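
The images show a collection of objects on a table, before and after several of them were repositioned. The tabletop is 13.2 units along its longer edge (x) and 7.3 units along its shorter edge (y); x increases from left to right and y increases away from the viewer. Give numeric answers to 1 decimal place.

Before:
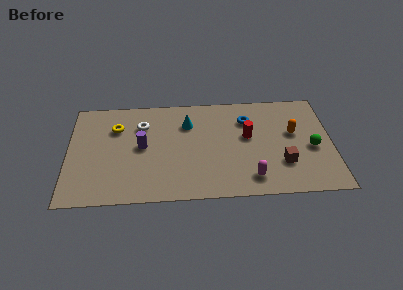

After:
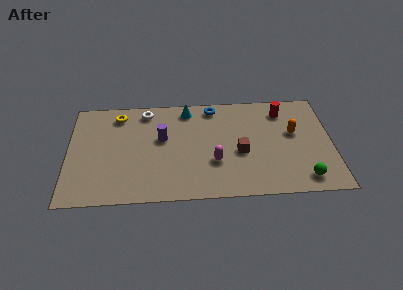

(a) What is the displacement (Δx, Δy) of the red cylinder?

(1.8, 1.7)

The red cylinder was at about (9.0, 4.2) and moved to about (10.8, 5.9).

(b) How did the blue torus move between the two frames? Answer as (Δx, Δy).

(-1.7, 1.0)

From the two frames, the blue torus sits at roughly (9.0, 5.4) before and (7.3, 6.4) after.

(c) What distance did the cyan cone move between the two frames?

1.0

The cyan cone was near (6.0, 5.3) before and (6.0, 6.3) after, so it travelled √(0.0² + 1.0²) ≈ 1.0 units.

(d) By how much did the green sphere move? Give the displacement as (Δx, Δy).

(-0.5, -2.1)

From the two frames, the green sphere sits at roughly (12.2, 3.2) before and (11.7, 1.1) after.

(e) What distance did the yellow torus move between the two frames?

0.9

From (2.4, 5.2) to (2.5, 6.1), the yellow torus covered √(0.1² + 0.9²) ≈ 0.9 units.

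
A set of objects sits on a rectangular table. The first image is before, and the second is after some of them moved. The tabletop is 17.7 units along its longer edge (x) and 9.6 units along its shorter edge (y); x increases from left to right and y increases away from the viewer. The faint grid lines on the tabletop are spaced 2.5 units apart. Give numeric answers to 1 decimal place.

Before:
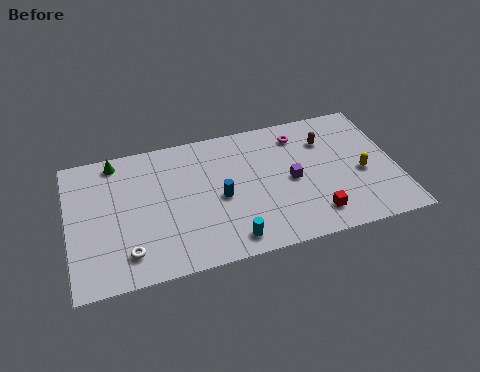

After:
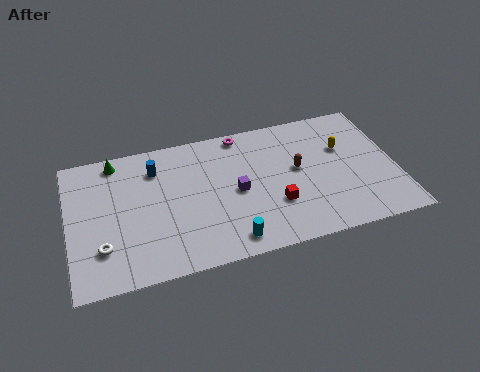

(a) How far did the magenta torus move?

3.2

The magenta torus was near (12.7, 7.8) before and (9.6, 8.7) after, so it travelled √(3.1² + 0.9²) ≈ 3.2 units.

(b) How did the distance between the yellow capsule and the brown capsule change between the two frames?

-0.6

The distance was about 3.4 in the first image and 2.8 in the second, so they moved 0.6 units closer together.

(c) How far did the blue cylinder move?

4.5

From (8.1, 4.4) to (4.8, 7.4), the blue cylinder covered √(3.3² + 3.0²) ≈ 4.5 units.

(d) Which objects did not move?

the green cone and the cyan cylinder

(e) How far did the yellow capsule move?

2.2

The yellow capsule was near (15.8, 4.1) before and (15.0, 6.2) after, so it travelled √(0.8² + 2.1²) ≈ 2.2 units.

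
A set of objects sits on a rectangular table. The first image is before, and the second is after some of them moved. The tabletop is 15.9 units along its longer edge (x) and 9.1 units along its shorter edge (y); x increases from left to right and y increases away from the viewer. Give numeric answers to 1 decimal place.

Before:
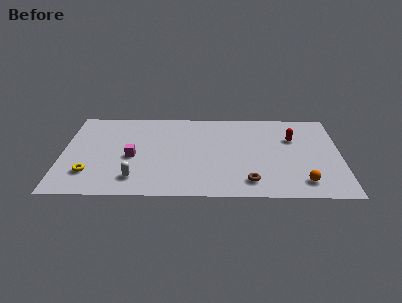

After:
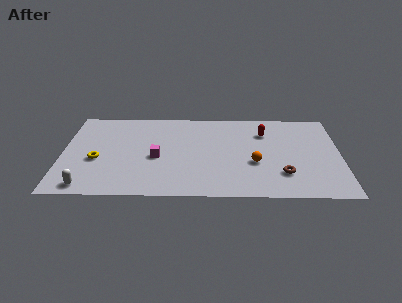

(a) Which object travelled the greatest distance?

the orange sphere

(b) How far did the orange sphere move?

3.3

The orange sphere moved from about (13.7, 1.6) to (11.0, 3.5), a distance of √(2.7² + 1.9²) ≈ 3.3.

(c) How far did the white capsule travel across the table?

2.8

The white capsule was near (4.2, 1.8) before and (1.5, 1.0) after, so it travelled √(2.7² + 0.8²) ≈ 2.8 units.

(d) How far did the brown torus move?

2.1

From (10.7, 1.6) to (12.6, 2.4), the brown torus covered √(1.9² + 0.8²) ≈ 2.1 units.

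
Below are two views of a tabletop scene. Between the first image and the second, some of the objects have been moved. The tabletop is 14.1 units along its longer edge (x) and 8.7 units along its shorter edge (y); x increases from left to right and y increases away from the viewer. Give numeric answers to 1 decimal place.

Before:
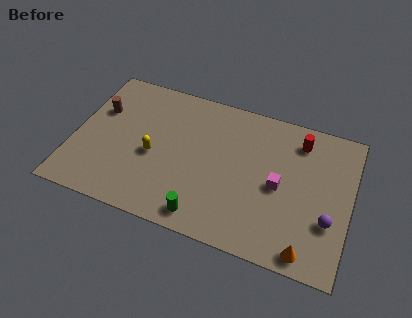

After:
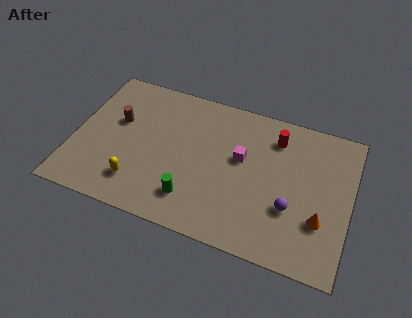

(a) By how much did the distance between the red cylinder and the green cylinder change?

-1.1

They were about 7.4 units apart before and 6.3 after — 1.1 units closer together.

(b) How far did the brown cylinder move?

1.1

The brown cylinder was near (1.1, 5.7) before and (2.1, 5.3) after, so it travelled √(1.0² + 0.4²) ≈ 1.1 units.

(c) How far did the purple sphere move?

1.9

From (13.1, 2.9) to (11.2, 3.0), the purple sphere covered √(1.9² + 0.1²) ≈ 1.9 units.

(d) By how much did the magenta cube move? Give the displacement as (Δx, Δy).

(-2.0, 1.0)

The magenta cube started near (10.5, 4.1) and ended near (8.5, 5.1).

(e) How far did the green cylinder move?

1.1

From (7.0, 1.1) to (6.3, 1.9), the green cylinder covered √(0.7² + 0.8²) ≈ 1.1 units.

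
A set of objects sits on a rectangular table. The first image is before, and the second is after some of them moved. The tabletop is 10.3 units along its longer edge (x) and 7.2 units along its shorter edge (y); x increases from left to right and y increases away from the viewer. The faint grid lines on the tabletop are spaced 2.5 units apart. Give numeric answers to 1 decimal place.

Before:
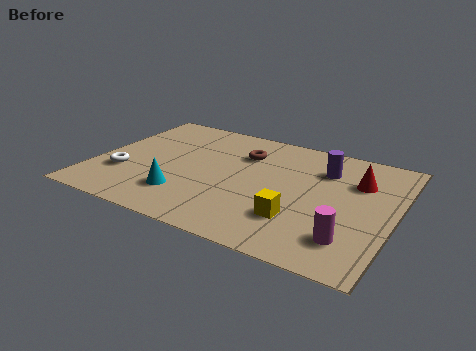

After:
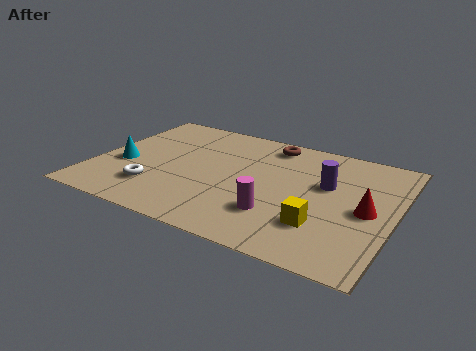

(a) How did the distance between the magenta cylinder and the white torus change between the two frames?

-3.7

The distance was about 7.9 in the first image and 4.2 in the second, so they moved 3.7 units closer together.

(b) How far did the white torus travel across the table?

1.3

The white torus moved from about (1.1, 2.3) to (2.3, 1.8), a distance of √(1.2² + 0.5²) ≈ 1.3.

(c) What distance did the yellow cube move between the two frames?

0.8

The yellow cube moved from about (7.2, 2.0) to (8.0, 2.0), a distance of √(0.8² + 0.0²) ≈ 0.8.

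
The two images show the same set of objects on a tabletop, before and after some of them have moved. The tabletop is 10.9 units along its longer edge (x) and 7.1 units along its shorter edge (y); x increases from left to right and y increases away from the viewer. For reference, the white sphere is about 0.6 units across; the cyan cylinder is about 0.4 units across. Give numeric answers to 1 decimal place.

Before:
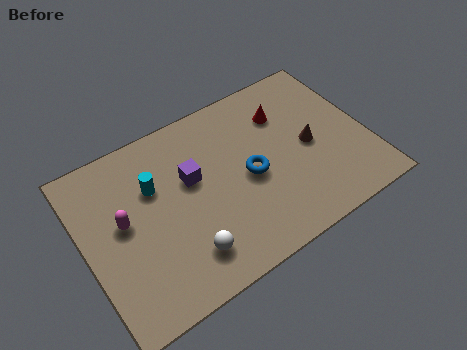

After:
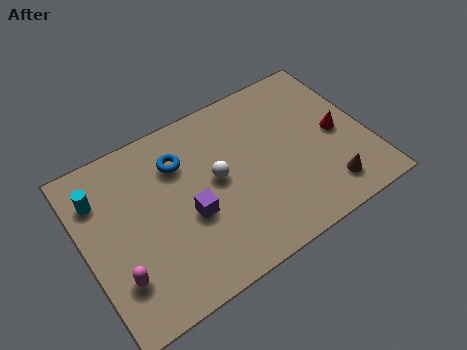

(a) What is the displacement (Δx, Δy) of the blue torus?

(-2.4, 1.9)

From the two frames, the blue torus sits at roughly (6.3, 3.3) before and (3.9, 5.2) after.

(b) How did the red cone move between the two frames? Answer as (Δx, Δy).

(1.8, -1.8)

From the two frames, the red cone sits at roughly (8.0, 5.2) before and (9.8, 3.4) after.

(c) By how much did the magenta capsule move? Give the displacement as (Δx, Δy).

(-0.5, -2.0)

The magenta capsule started near (1.5, 3.9) and ended near (1.0, 1.9).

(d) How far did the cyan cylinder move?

2.1

The cyan cylinder moved from about (2.8, 4.7) to (0.8, 5.3), a distance of √(2.0² + 0.6²) ≈ 2.1.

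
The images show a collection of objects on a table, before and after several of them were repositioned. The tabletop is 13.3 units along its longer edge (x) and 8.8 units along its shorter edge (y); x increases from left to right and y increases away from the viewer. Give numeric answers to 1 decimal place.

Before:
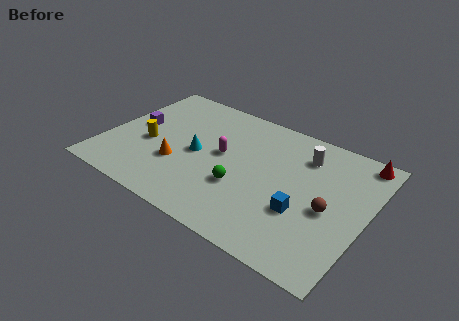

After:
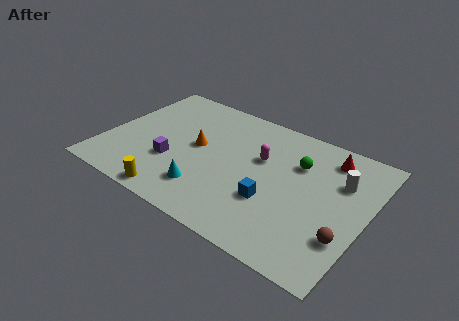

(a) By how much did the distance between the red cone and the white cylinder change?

-1.4

The distance was about 2.9 in the first image and 1.5 in the second, so they moved 1.4 units closer together.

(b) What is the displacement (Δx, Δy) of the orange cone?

(0.7, 1.7)

From the two frames, the orange cone sits at roughly (3.9, 3.0) before and (4.6, 4.7) after.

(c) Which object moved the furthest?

the green sphere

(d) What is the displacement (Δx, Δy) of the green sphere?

(2.4, 3.0)

The green sphere started near (7.2, 3.1) and ended near (9.6, 6.1).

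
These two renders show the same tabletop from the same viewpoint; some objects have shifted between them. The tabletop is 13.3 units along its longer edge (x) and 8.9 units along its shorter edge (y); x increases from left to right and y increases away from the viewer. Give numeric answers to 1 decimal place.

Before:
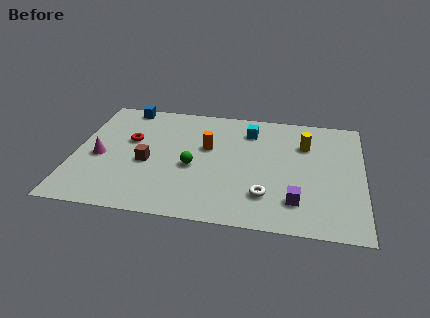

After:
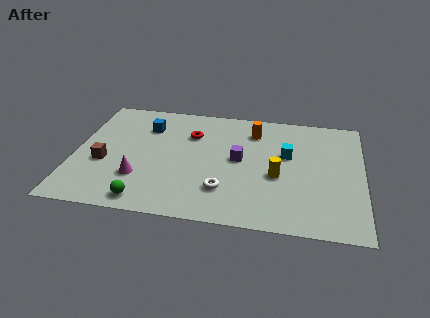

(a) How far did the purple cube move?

3.8

The purple cube was near (10.3, 2.0) before and (7.6, 4.7) after, so it travelled √(2.7² + 2.7²) ≈ 3.8 units.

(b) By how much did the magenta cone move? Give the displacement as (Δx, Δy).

(1.9, -1.3)

The magenta cone started near (1.2, 3.9) and ended near (3.1, 2.6).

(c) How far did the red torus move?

2.9

The red torus moved from about (2.5, 5.4) to (5.3, 6.3), a distance of √(2.8² + 0.9²) ≈ 2.9.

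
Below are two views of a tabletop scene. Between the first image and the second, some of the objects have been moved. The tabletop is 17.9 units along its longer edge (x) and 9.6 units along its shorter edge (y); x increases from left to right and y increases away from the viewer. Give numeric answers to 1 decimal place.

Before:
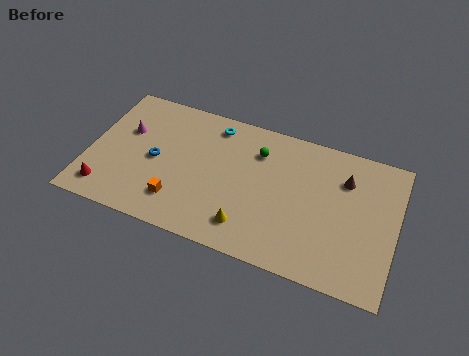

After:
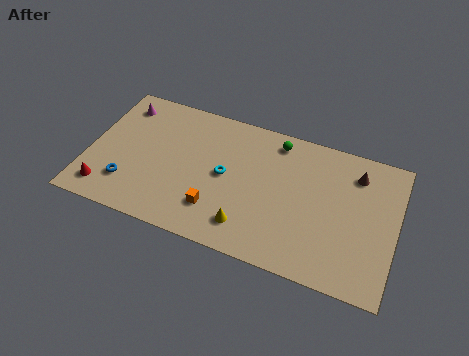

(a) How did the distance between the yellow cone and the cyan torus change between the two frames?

-3.4

Before: roughly 6.8 units apart; after: 3.4. That's 3.4 units closer together.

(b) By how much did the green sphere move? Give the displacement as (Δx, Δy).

(1.0, 1.1)

From the two frames, the green sphere sits at roughly (9.7, 7.2) before and (10.7, 8.3) after.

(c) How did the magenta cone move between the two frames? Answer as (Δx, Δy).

(-0.5, 1.8)

From the two frames, the magenta cone sits at roughly (2.0, 6.1) before and (1.5, 7.9) after.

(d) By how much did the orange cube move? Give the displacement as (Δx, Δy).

(2.2, 0.2)

The orange cube started near (5.5, 2.2) and ended near (7.7, 2.4).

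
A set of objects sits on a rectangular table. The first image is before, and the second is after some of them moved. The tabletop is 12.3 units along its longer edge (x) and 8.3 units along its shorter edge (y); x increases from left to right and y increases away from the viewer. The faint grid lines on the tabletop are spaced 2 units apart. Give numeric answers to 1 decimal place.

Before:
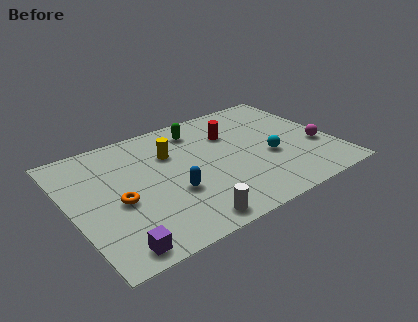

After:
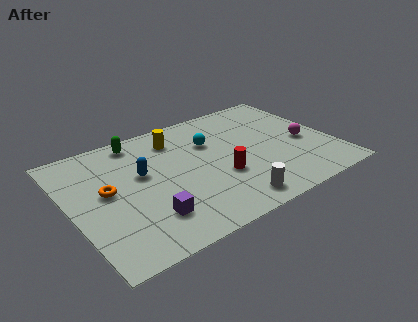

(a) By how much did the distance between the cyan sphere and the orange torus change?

-1.9

The distance was about 7.1 in the first image and 5.2 in the second, so they moved 1.9 units closer together.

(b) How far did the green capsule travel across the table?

2.8

From (6.4, 6.8) to (3.6, 7.3), the green capsule covered √(2.8² + 0.5²) ≈ 2.8 units.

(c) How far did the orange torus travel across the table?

1.0

The orange torus was near (2.1, 3.6) before and (1.7, 4.5) after, so it travelled √(0.4² + 0.9²) ≈ 1.0 units.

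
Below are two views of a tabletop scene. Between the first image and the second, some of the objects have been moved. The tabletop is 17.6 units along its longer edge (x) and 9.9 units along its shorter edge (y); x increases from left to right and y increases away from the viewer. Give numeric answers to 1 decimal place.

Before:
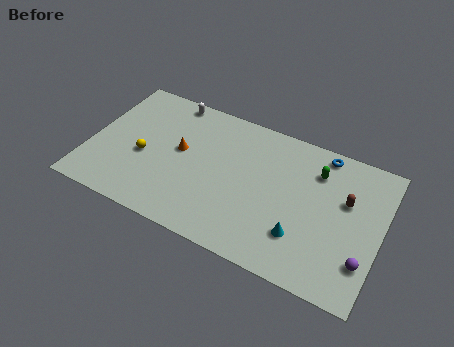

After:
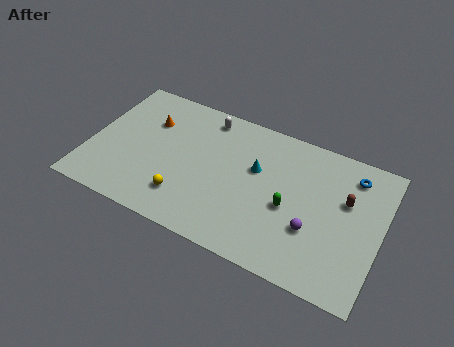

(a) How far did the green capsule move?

3.5

The green capsule was near (13.5, 7.5) before and (12.2, 4.3) after, so it travelled √(1.3² + 3.2²) ≈ 3.5 units.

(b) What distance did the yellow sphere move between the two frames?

3.4

The yellow sphere moved from about (3.3, 4.2) to (6.1, 2.3), a distance of √(2.8² + 1.9²) ≈ 3.4.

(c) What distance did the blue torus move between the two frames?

2.1

The blue torus moved from about (13.7, 8.9) to (15.6, 8.1), a distance of √(1.9² + 0.8²) ≈ 2.1.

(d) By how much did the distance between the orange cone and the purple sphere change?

-0.8

They were about 11.8 units apart before and 11.0 after — 0.8 units closer together.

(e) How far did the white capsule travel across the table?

2.3

The white capsule moved from about (4.3, 9.0) to (6.6, 8.6), a distance of √(2.3² + 0.4²) ≈ 2.3.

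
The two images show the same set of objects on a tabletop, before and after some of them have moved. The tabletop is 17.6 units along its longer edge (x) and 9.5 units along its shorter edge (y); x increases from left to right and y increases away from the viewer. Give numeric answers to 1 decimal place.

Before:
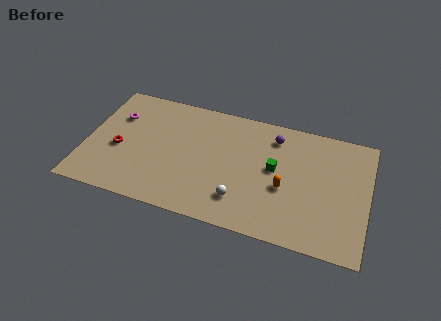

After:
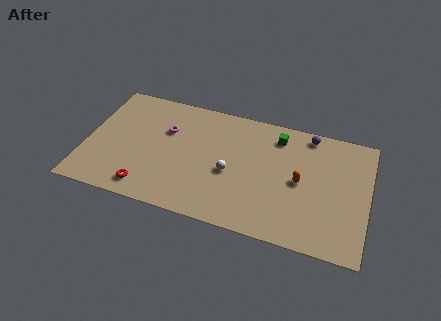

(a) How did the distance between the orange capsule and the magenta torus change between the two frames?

-2.5

Before: roughly 11.1 units apart; after: 8.6. That's 2.5 units closer together.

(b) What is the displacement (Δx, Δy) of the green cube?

(0.0, 2.6)

The green cube was at about (11.8, 5.2) and moved to about (11.8, 7.8).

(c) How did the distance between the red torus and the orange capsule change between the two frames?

-0.5

Before: roughly 10.4 units apart; after: 9.9. That's 0.5 units closer together.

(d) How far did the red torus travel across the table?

3.3

The red torus was near (2.1, 4.0) before and (4.1, 1.4) after, so it travelled √(2.0² + 2.6²) ≈ 3.3 units.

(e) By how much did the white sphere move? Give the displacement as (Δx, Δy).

(-0.8, 1.9)

From the two frames, the white sphere sits at roughly (9.9, 2.2) before and (9.1, 4.1) after.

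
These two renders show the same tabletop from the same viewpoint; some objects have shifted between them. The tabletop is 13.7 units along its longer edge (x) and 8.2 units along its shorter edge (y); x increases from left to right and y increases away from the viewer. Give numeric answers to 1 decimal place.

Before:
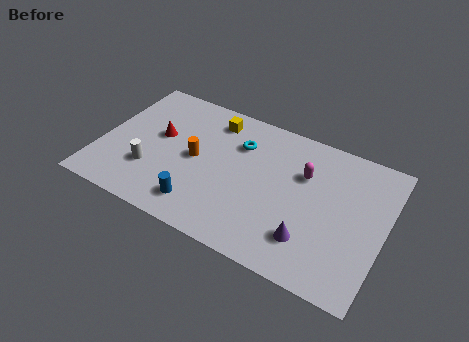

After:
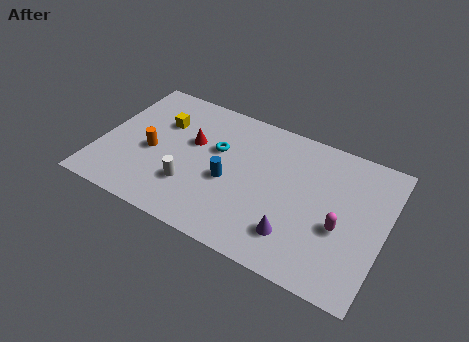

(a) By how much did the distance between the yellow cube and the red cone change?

-1.5

The distance was about 3.2 in the first image and 1.7 in the second, so they moved 1.5 units closer together.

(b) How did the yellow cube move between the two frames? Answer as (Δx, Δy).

(-2.4, -1.2)

The yellow cube started near (5.1, 6.8) and ended near (2.7, 5.6).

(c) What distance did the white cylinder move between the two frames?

2.0

From (2.6, 2.5) to (4.6, 2.4), the white cylinder covered √(2.0² + 0.1²) ≈ 2.0 units.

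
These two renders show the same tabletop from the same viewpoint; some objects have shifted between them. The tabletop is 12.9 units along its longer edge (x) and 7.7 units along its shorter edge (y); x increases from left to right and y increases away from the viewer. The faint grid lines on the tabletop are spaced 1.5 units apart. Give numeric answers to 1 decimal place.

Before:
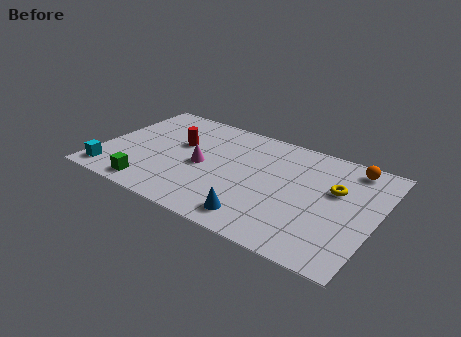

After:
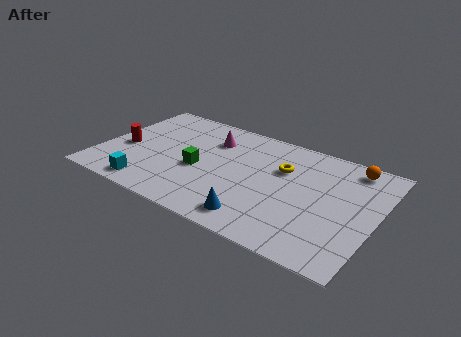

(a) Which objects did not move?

the blue cone and the orange sphere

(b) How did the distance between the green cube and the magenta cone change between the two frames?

-0.9

Before: roughly 3.3 units apart; after: 2.4. That's 0.9 units closer together.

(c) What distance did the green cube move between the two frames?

3.0

From (2.8, 1.0) to (4.7, 3.3), the green cube covered √(1.9² + 2.3²) ≈ 3.0 units.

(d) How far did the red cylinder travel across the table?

2.8

The red cylinder moved from about (3.5, 4.7) to (1.1, 3.3), a distance of √(2.4² + 1.4²) ≈ 2.8.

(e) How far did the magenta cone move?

2.1

The magenta cone was near (4.8, 3.6) before and (4.9, 5.7) after, so it travelled √(0.1² + 2.1²) ≈ 2.1 units.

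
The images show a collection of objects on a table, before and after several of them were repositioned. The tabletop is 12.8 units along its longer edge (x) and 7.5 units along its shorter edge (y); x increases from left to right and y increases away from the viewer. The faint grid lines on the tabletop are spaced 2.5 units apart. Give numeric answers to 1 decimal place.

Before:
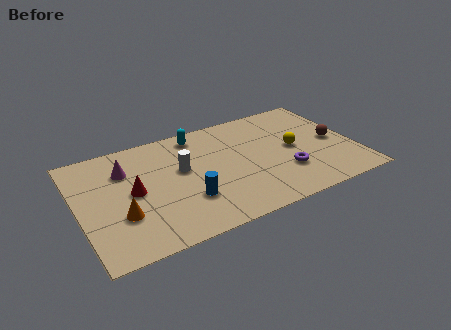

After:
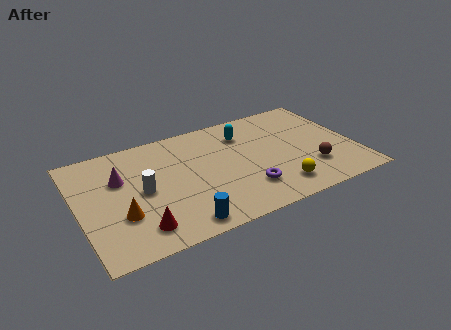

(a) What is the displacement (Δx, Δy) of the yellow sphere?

(-1.1, -2.4)

The yellow sphere was at about (10.0, 3.8) and moved to about (8.9, 1.4).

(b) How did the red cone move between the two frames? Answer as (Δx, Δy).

(0.0, -2.4)

The red cone started near (2.5, 3.8) and ended near (2.5, 1.4).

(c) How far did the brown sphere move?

2.0

The brown sphere was near (11.9, 3.6) before and (10.6, 2.1) after, so it travelled √(1.3² + 1.5²) ≈ 2.0 units.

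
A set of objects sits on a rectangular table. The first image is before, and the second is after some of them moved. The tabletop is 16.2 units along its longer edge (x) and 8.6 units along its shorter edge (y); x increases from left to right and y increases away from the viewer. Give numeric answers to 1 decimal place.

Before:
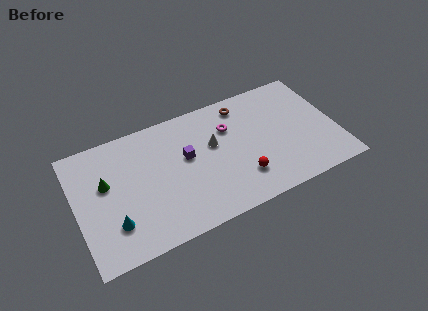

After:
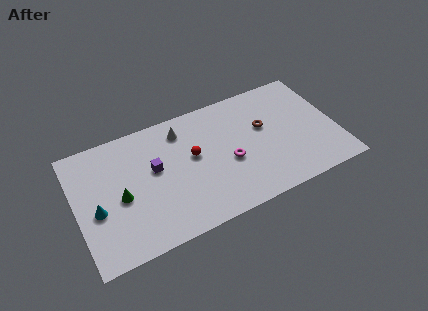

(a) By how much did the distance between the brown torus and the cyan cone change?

+0.8

The distance was about 9.9 in the first image and 10.7 in the second, so they moved 0.8 units further apart.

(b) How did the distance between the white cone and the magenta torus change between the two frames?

+2.9

The distance was about 1.4 in the first image and 4.3 in the second, so they moved 2.9 units further apart.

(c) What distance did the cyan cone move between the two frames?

1.6

From (2.1, 2.3) to (1.2, 3.6), the cyan cone covered √(0.9² + 1.3²) ≈ 1.6 units.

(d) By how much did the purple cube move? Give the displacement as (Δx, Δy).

(-2.0, 0.0)

The purple cube was at about (6.9, 5.0) and moved to about (4.9, 5.0).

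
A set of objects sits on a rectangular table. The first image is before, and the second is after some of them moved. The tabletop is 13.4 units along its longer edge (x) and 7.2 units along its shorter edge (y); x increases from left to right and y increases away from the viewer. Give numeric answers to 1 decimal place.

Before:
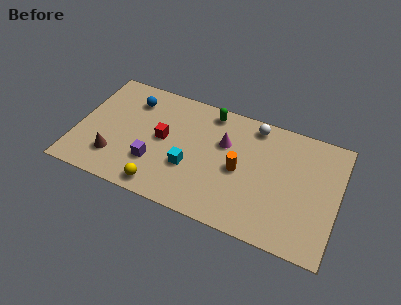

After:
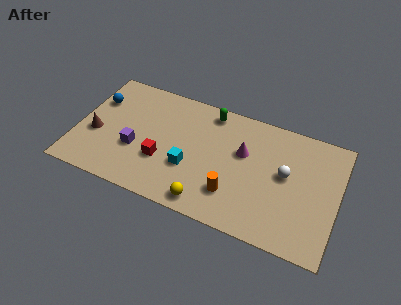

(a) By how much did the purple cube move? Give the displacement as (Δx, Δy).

(-1.0, 0.5)

From the two frames, the purple cube sits at roughly (4.1, 2.2) before and (3.1, 2.7) after.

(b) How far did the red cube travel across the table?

1.3

The red cube was near (4.4, 3.8) before and (4.5, 2.5) after, so it travelled √(0.1² + 1.3²) ≈ 1.3 units.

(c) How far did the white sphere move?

2.9

From (8.9, 6.3) to (10.7, 4.0), the white sphere covered √(1.8² + 2.3²) ≈ 2.9 units.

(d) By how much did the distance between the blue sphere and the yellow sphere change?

+2.3

They were about 5.1 units apart before and 7.4 after — 2.3 units further apart.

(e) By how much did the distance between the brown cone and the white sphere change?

+1.6

They were about 8.2 units apart before and 9.8 after — 1.6 units further apart.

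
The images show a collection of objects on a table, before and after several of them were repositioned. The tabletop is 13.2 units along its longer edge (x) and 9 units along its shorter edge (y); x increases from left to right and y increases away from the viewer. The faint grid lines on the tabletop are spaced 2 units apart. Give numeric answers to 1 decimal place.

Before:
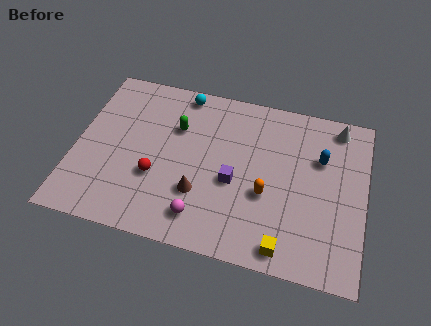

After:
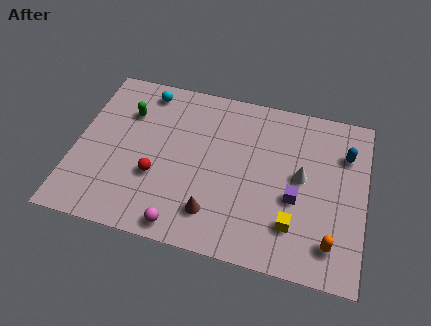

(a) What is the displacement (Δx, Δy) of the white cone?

(-1.5, -3.1)

The white cone was at about (11.8, 7.9) and moved to about (10.3, 4.8).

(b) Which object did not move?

the red sphere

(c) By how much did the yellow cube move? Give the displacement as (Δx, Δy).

(0.3, 1.2)

The yellow cube started near (9.8, 1.0) and ended near (10.1, 2.2).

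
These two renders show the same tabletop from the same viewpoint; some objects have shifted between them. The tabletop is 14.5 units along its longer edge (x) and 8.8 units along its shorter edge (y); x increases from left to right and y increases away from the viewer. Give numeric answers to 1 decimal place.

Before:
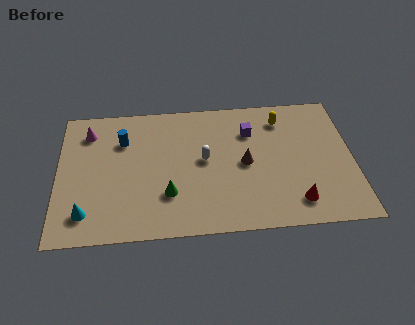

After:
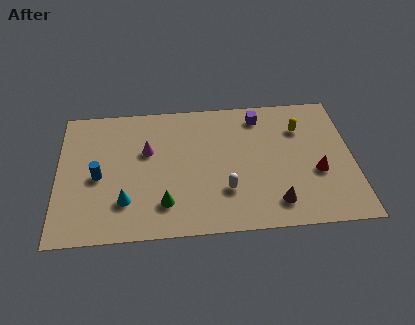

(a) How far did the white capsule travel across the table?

2.3

The white capsule moved from about (7.2, 4.7) to (8.2, 2.6), a distance of √(1.0² + 2.1²) ≈ 2.3.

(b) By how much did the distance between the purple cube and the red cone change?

-0.4

The distance was about 5.2 in the first image and 4.8 in the second, so they moved 0.4 units closer together.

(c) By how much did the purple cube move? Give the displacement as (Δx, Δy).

(0.5, 1.0)

The purple cube started near (9.5, 6.4) and ended near (10.0, 7.4).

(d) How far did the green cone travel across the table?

0.6

The green cone moved from about (5.4, 2.6) to (5.2, 2.0), a distance of √(0.2² + 0.6²) ≈ 0.6.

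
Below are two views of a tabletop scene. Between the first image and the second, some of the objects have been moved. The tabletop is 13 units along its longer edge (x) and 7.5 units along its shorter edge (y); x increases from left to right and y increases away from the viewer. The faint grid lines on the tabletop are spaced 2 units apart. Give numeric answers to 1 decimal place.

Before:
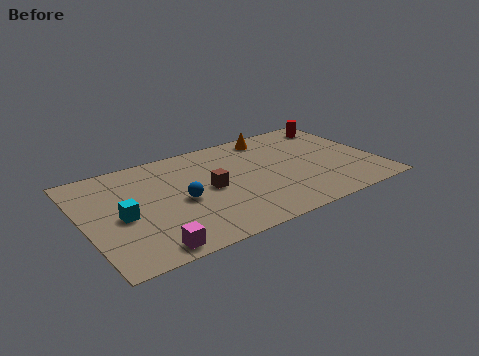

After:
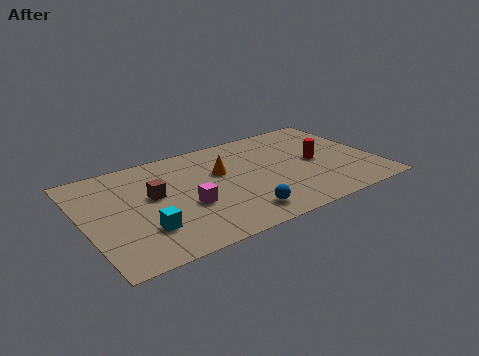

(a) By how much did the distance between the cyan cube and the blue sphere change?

+1.6

They were about 2.6 units apart before and 4.2 after — 1.6 units further apart.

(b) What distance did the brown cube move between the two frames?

2.5

From (5.5, 3.7) to (3.1, 4.3), the brown cube covered √(2.4² + 0.6²) ≈ 2.5 units.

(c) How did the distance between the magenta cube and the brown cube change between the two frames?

-2.3

Before: roughly 4.2 units apart; after: 1.9. That's 2.3 units closer together.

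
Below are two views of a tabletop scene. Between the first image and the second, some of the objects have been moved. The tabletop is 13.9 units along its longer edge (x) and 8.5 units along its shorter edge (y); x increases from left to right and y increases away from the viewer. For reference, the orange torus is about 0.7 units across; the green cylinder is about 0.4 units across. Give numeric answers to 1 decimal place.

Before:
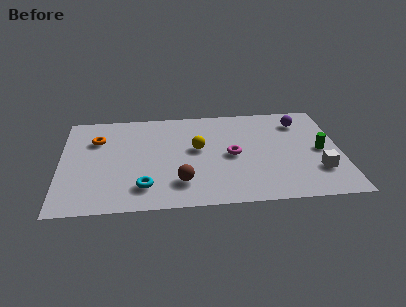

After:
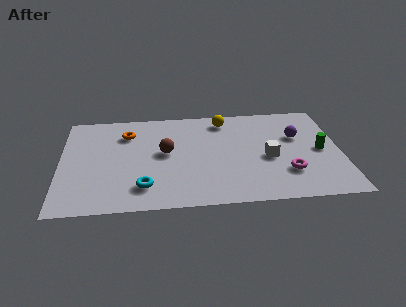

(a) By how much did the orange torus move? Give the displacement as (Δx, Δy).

(1.5, 0.4)

The orange torus started near (1.8, 6.0) and ended near (3.3, 6.4).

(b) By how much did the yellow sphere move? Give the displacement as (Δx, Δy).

(1.4, 2.4)

The yellow sphere was at about (6.8, 4.8) and moved to about (8.2, 7.2).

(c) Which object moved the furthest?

the magenta torus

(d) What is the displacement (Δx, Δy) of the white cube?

(-2.4, 1.3)

The white cube was at about (12.7, 2.4) and moved to about (10.3, 3.7).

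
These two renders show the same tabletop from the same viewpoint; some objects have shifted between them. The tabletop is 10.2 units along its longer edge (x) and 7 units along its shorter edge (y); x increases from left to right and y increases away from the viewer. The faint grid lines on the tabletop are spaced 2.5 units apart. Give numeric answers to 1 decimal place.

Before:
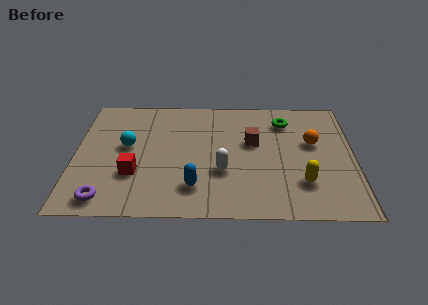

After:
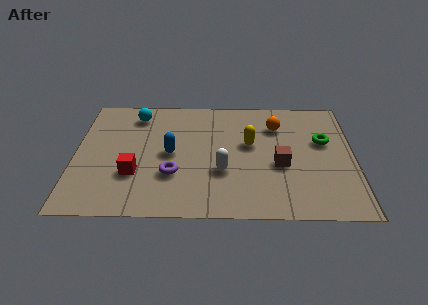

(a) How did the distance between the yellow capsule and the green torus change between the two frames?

-0.9

Before: roughly 3.6 units apart; after: 2.7. That's 0.9 units closer together.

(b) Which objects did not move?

the red cube and the white capsule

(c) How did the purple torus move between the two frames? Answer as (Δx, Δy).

(2.4, 1.4)

The purple torus was at about (1.2, 0.9) and moved to about (3.6, 2.3).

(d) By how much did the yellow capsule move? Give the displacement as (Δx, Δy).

(-1.9, 2.2)

The yellow capsule started near (8.3, 1.9) and ended near (6.4, 4.1).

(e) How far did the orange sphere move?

1.6

From (8.7, 4.2) to (7.4, 5.2), the orange sphere covered √(1.3² + 1.0²) ≈ 1.6 units.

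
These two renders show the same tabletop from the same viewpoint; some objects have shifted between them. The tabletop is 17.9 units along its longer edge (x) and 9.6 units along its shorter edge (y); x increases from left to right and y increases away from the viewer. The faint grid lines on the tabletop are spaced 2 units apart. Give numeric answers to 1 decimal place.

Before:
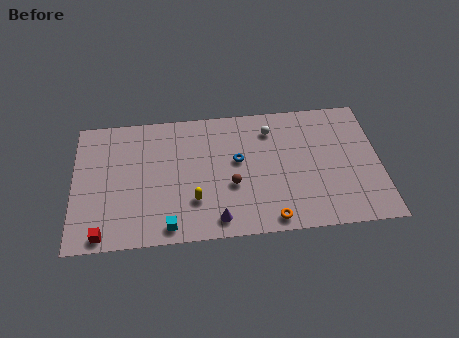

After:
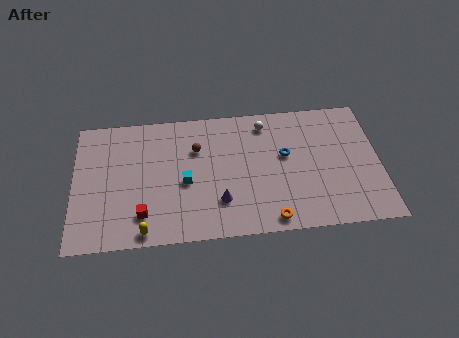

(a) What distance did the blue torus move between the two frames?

2.8

From (9.6, 5.5) to (12.4, 5.6), the blue torus covered √(2.8² + 0.1²) ≈ 2.8 units.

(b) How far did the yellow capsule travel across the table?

3.5

From (7.0, 2.8) to (4.1, 0.9), the yellow capsule covered √(2.9² + 1.9²) ≈ 3.5 units.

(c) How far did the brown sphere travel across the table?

3.5

From (9.2, 3.7) to (7.2, 6.6), the brown sphere covered √(2.0² + 2.9²) ≈ 3.5 units.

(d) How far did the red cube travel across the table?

2.6

The red cube was near (1.7, 0.9) before and (4.0, 2.1) after, so it travelled √(2.3² + 1.2²) ≈ 2.6 units.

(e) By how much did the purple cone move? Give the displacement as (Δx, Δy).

(0.2, 1.3)

From the two frames, the purple cone sits at roughly (8.3, 1.3) before and (8.5, 2.6) after.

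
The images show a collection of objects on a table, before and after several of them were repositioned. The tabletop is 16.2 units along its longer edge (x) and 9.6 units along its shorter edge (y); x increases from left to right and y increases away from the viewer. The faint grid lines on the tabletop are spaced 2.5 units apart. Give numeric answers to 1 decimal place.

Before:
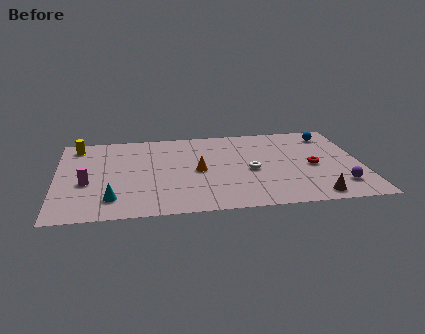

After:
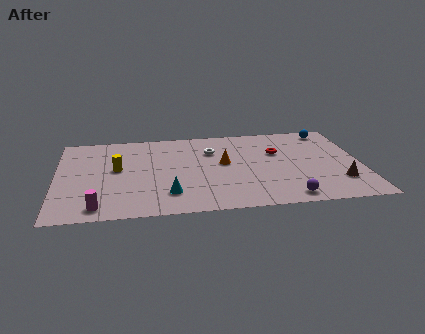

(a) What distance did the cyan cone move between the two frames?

3.0

The cyan cone was near (2.9, 2.0) before and (5.9, 2.2) after, so it travelled √(3.0² + 0.2²) ≈ 3.0 units.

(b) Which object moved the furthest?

the yellow cylinder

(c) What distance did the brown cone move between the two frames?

2.0

The brown cone was near (13.5, 1.1) before and (14.9, 2.5) after, so it travelled √(1.4² + 1.4²) ≈ 2.0 units.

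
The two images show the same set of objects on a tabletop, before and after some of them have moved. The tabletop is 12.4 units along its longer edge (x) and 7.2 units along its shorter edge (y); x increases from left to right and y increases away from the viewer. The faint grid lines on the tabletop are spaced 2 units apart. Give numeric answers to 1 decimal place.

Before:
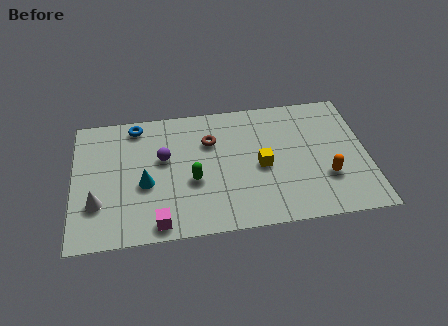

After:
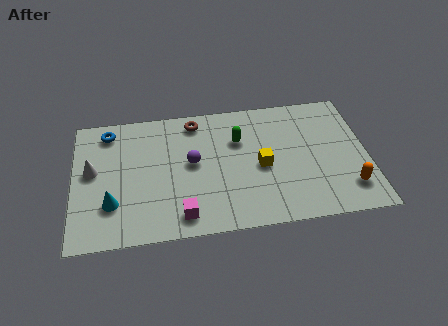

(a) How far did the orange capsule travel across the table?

1.1

From (10.6, 2.3) to (11.5, 1.6), the orange capsule covered √(0.9² + 0.7²) ≈ 1.1 units.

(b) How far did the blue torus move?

1.2

The blue torus was near (2.7, 6.3) before and (1.5, 6.1) after, so it travelled √(1.2² + 0.2²) ≈ 1.2 units.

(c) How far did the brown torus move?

1.3

From (5.8, 5.0) to (5.2, 6.2), the brown torus covered √(0.6² + 1.2²) ≈ 1.3 units.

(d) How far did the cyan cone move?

1.7

The cyan cone was near (3.0, 3.0) before and (1.6, 2.1) after, so it travelled √(1.4² + 0.9²) ≈ 1.7 units.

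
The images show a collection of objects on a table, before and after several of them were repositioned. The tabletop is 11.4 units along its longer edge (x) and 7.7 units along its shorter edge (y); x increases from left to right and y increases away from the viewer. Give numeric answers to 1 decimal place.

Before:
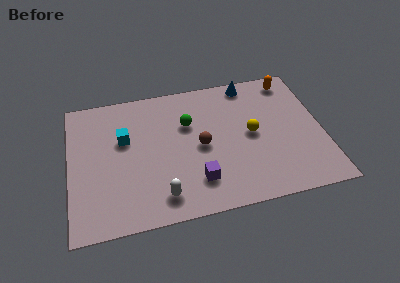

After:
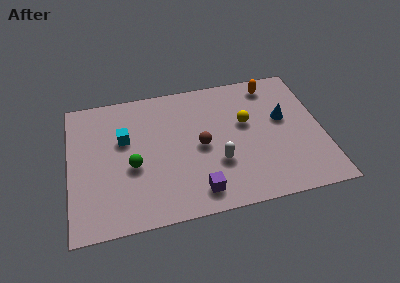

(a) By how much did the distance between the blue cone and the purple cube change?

-0.5

Before: roughly 5.8 units apart; after: 5.3. That's 0.5 units closer together.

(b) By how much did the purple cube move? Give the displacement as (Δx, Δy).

(0.0, -0.6)

From the two frames, the purple cube sits at roughly (5.6, 1.8) before and (5.6, 1.2) after.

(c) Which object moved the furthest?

the green sphere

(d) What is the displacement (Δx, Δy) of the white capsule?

(2.6, 1.3)

The white capsule was at about (4.0, 1.3) and moved to about (6.6, 2.6).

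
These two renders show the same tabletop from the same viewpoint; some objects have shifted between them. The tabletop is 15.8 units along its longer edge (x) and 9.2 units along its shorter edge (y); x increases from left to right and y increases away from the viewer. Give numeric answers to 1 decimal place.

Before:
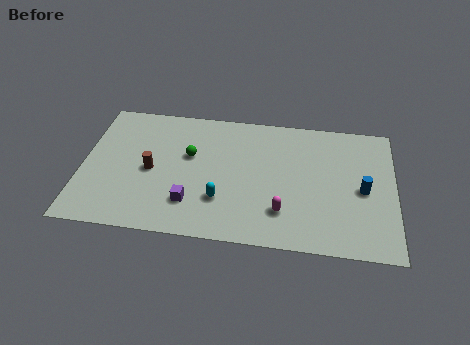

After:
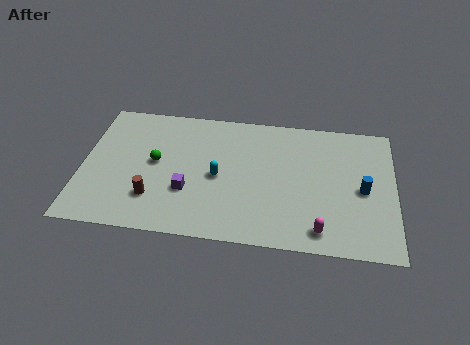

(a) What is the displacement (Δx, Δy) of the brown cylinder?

(0.2, -1.9)

From the two frames, the brown cylinder sits at roughly (3.5, 4.3) before and (3.7, 2.4) after.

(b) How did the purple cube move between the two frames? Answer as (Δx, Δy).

(-0.2, 0.8)

The purple cube was at about (5.6, 2.3) and moved to about (5.4, 3.1).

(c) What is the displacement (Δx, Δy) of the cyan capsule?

(-0.2, 1.6)

From the two frames, the cyan capsule sits at roughly (7.1, 2.7) before and (6.9, 4.3) after.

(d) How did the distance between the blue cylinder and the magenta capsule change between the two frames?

-0.8

Before: roughly 4.5 units apart; after: 3.7. That's 0.8 units closer together.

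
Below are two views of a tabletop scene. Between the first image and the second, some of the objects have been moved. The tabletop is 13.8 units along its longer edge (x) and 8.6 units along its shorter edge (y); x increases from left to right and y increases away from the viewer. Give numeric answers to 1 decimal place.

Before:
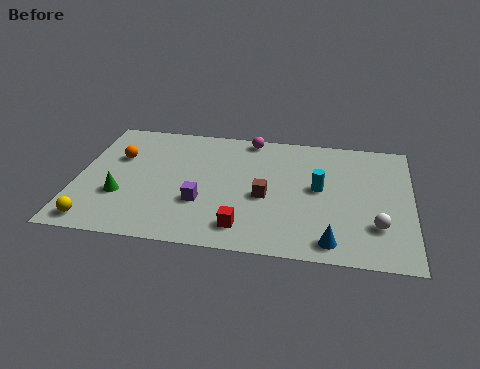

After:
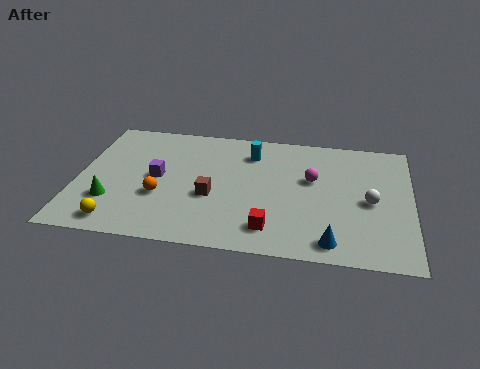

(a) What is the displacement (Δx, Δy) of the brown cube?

(-2.2, -0.3)

The brown cube was at about (7.8, 3.7) and moved to about (5.6, 3.4).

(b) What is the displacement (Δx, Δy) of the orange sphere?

(1.9, -2.5)

From the two frames, the orange sphere sits at roughly (1.6, 5.6) before and (3.5, 3.1) after.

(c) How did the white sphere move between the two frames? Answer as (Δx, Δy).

(-0.3, 1.6)

The white sphere started near (12.4, 2.4) and ended near (12.1, 4.0).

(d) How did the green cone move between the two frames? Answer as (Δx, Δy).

(-0.4, -0.4)

The green cone was at about (1.9, 2.9) and moved to about (1.5, 2.5).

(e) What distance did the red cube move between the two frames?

1.1

The red cube was near (7.0, 1.5) before and (8.1, 1.6) after, so it travelled √(1.1² + 0.1²) ≈ 1.1 units.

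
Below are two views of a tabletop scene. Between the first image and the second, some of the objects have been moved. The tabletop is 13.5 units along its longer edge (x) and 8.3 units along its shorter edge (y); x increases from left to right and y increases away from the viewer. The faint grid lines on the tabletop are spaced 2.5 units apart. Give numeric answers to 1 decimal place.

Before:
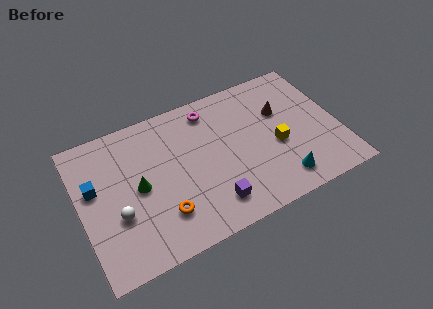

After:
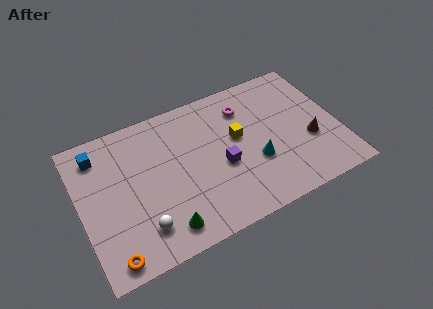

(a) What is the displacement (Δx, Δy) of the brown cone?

(1.2, -2.3)

The brown cone started near (10.7, 5.4) and ended near (11.9, 3.1).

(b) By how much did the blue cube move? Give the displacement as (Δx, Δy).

(0.4, 1.8)

From the two frames, the blue cube sits at roughly (0.8, 5.0) before and (1.2, 6.8) after.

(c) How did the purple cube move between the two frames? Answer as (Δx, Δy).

(0.8, 1.9)

The purple cube started near (6.5, 1.6) and ended near (7.3, 3.5).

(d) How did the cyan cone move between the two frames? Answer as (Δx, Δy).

(-1.1, 1.6)

From the two frames, the cyan cone sits at roughly (10.1, 1.4) before and (9.0, 3.0) after.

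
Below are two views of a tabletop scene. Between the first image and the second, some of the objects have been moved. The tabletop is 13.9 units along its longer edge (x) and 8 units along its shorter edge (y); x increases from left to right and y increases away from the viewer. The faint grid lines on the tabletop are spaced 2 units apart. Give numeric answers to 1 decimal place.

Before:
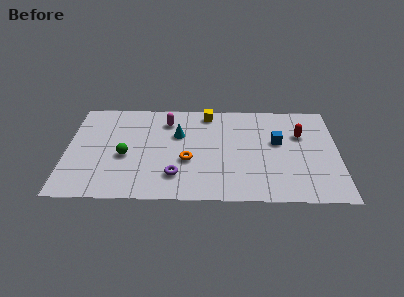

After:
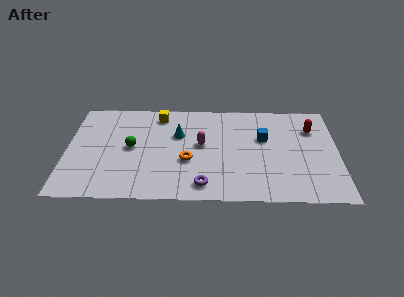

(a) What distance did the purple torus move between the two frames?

1.6

The purple torus was near (5.6, 1.9) before and (7.0, 1.2) after, so it travelled √(1.4² + 0.7²) ≈ 1.6 units.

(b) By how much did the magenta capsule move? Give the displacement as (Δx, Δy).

(1.8, -1.9)

The magenta capsule started near (5.1, 6.3) and ended near (6.9, 4.4).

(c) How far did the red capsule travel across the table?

0.8

The red capsule moved from about (12.0, 5.3) to (12.6, 5.8), a distance of √(0.6² + 0.5²) ≈ 0.8.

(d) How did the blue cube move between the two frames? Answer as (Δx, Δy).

(-0.7, 0.3)

From the two frames, the blue cube sits at roughly (10.8, 4.7) before and (10.1, 5.0) after.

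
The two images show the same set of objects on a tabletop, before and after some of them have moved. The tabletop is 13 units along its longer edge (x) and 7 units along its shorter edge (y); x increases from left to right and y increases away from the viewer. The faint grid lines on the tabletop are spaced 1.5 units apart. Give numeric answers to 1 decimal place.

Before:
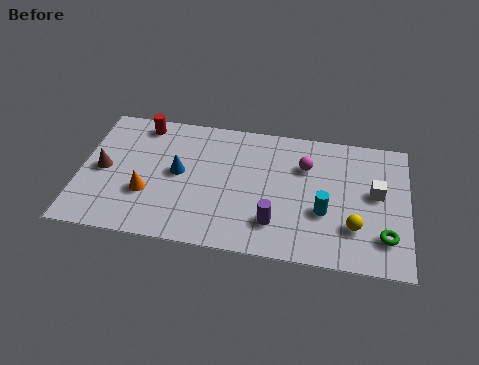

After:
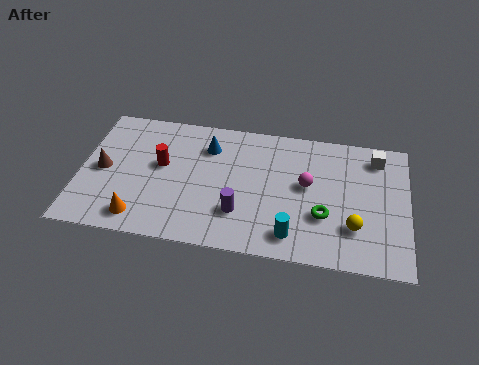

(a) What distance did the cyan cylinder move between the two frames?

1.8

The cyan cylinder moved from about (9.7, 2.6) to (8.5, 1.2), a distance of √(1.2² + 1.4²) ≈ 1.8.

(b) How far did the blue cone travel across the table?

1.9

From (3.9, 3.7) to (5.0, 5.3), the blue cone covered √(1.1² + 1.6²) ≈ 1.9 units.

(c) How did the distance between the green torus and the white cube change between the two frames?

+1.7

The distance was about 2.2 in the first image and 3.9 in the second, so they moved 1.7 units further apart.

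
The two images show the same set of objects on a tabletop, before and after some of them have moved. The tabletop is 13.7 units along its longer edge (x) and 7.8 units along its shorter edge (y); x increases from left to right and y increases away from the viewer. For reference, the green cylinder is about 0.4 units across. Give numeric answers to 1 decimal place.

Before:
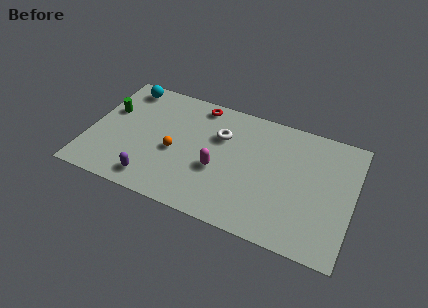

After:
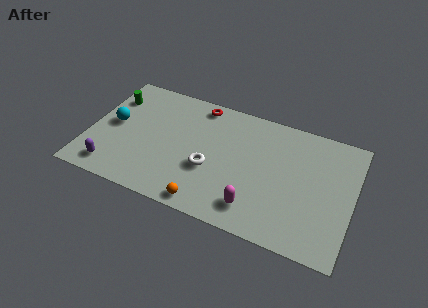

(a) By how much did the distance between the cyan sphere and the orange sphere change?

+1.7

They were about 4.5 units apart before and 6.2 after — 1.7 units further apart.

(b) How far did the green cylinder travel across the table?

0.9

The green cylinder was near (0.9, 4.9) before and (0.9, 5.8) after, so it travelled √(0.0² + 0.9²) ≈ 0.9 units.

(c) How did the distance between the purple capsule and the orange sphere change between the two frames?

+2.6

Before: roughly 2.4 units apart; after: 5.0. That's 2.6 units further apart.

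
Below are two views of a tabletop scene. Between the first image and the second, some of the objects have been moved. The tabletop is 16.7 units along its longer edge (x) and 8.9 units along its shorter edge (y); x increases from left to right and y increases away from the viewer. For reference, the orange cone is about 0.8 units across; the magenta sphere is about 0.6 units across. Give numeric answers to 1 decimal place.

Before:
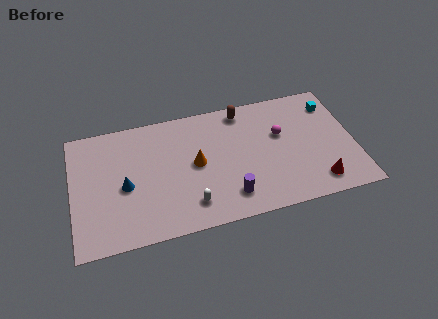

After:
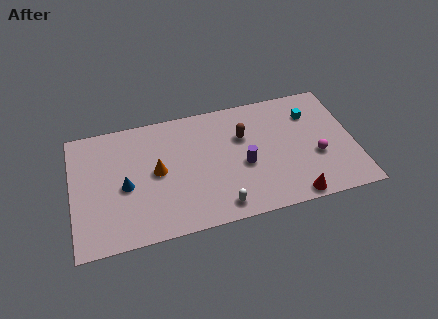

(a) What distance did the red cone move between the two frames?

1.7

From (14.3, 1.5) to (12.8, 0.8), the red cone covered √(1.5² + 0.7²) ≈ 1.7 units.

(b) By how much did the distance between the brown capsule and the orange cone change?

+1.0

The distance was about 4.4 in the first image and 5.4 in the second, so they moved 1.0 units further apart.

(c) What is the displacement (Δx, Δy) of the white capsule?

(1.7, -0.6)

From the two frames, the white capsule sits at roughly (6.8, 1.8) before and (8.5, 1.2) after.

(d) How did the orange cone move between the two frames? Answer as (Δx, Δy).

(-2.3, 0.0)

The orange cone was at about (7.3, 4.6) and moved to about (5.0, 4.6).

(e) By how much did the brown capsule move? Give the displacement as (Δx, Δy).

(-0.1, -1.9)

From the two frames, the brown capsule sits at roughly (10.3, 7.8) before and (10.2, 5.9) after.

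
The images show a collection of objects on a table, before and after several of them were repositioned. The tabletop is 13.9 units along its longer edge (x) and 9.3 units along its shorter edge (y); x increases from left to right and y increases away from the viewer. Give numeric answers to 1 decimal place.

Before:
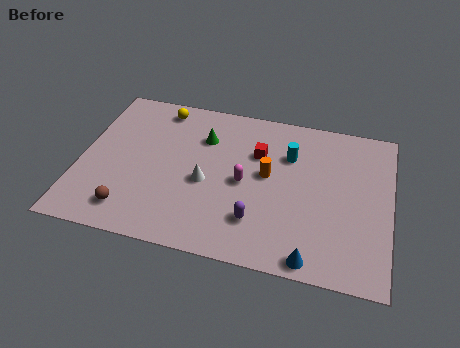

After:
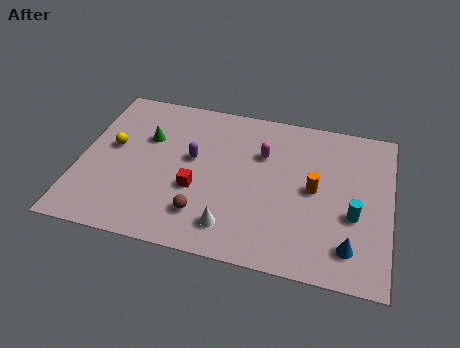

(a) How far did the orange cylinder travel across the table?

2.1

The orange cylinder was near (8.4, 5.1) before and (10.5, 4.7) after, so it travelled √(2.1² + 0.4²) ≈ 2.1 units.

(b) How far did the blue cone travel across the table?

1.9

The blue cone was near (10.6, 0.8) before and (12.2, 1.8) after, so it travelled √(1.6² + 1.0²) ≈ 1.9 units.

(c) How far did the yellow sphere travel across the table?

3.5

The yellow sphere moved from about (3.3, 8.1) to (1.4, 5.2), a distance of √(1.9² + 2.9²) ≈ 3.5.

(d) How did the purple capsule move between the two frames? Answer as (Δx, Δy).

(-3.1, 3.0)

The purple capsule started near (8.1, 2.3) and ended near (5.0, 5.3).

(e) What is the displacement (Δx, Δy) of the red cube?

(-2.6, -2.8)

The red cube was at about (7.9, 6.3) and moved to about (5.3, 3.5).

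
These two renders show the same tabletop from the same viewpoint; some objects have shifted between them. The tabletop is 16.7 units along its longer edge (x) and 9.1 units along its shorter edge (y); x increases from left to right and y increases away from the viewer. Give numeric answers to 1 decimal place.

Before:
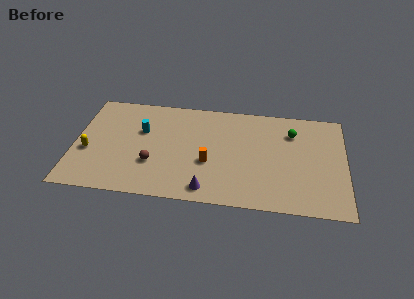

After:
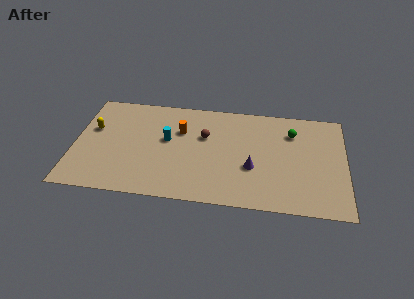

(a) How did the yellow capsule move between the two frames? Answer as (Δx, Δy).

(0.2, 2.0)

From the two frames, the yellow capsule sits at roughly (0.9, 3.6) before and (1.1, 5.6) after.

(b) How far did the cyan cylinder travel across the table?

1.7

From (4.1, 5.8) to (5.7, 5.2), the cyan cylinder covered √(1.6² + 0.6²) ≈ 1.7 units.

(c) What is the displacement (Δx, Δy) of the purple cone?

(2.7, 2.2)

From the two frames, the purple cone sits at roughly (8.3, 1.2) before and (11.0, 3.4) after.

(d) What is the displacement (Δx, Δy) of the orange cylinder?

(-1.8, 2.6)

From the two frames, the orange cylinder sits at roughly (8.3, 3.5) before and (6.5, 6.1) after.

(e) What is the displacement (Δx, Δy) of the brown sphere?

(3.1, 2.8)

The brown sphere was at about (4.9, 3.0) and moved to about (8.0, 5.8).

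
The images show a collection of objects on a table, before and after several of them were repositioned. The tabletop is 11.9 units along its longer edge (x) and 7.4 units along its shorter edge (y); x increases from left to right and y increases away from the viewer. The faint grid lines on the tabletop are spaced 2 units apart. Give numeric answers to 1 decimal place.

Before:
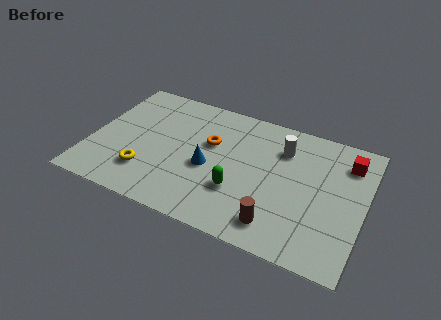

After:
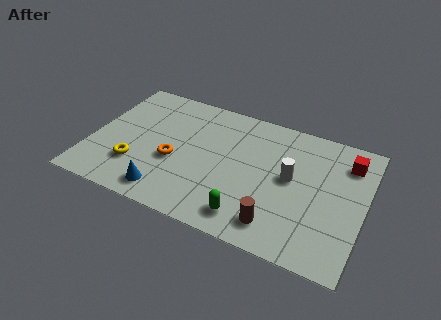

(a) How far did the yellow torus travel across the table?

0.5

The yellow torus was near (2.6, 1.9) before and (2.1, 2.1) after, so it travelled √(0.5² + 0.2²) ≈ 0.5 units.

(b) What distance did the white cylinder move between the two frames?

1.6

From (8.2, 5.5) to (8.7, 4.0), the white cylinder covered √(0.5² + 1.5²) ≈ 1.6 units.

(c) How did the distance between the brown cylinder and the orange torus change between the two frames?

+0.3

The distance was about 4.7 in the first image and 5.0 in the second, so they moved 0.3 units further apart.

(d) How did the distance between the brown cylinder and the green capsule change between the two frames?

-0.9

They were about 2.1 units apart before and 1.2 after — 0.9 units closer together.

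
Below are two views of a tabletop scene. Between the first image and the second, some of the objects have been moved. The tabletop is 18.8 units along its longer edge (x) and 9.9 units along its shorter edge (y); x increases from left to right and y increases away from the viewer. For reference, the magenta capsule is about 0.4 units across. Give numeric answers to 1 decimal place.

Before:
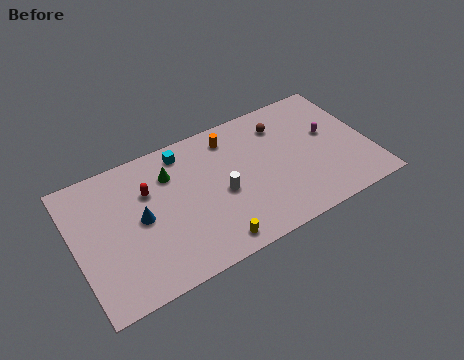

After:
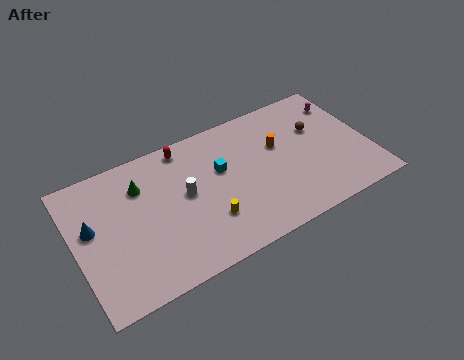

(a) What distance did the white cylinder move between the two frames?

2.4

The white cylinder was near (9.2, 4.4) before and (7.0, 5.4) after, so it travelled √(2.2² + 1.0²) ≈ 2.4 units.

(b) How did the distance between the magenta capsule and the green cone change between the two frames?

+3.1

The distance was about 10.2 in the first image and 13.3 in the second, so they moved 3.1 units further apart.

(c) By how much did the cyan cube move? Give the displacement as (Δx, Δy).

(2.1, -2.4)

The cyan cube started near (7.3, 8.5) and ended near (9.4, 6.1).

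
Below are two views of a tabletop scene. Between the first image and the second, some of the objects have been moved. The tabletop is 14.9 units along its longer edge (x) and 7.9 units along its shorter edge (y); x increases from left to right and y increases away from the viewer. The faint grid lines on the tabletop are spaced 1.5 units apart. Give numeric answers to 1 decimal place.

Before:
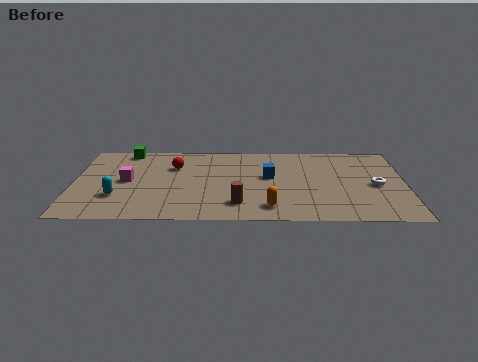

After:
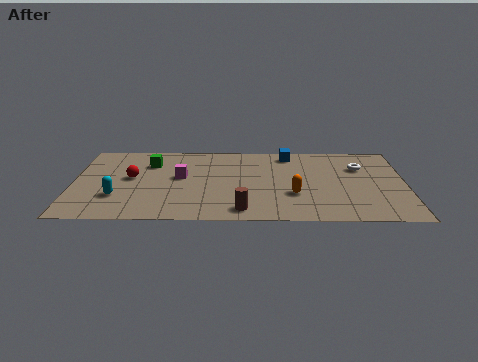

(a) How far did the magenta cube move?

2.4

The magenta cube was near (2.4, 4.0) before and (4.8, 4.4) after, so it travelled √(2.4² + 0.4²) ≈ 2.4 units.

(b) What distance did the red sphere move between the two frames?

2.2

The red sphere was near (4.5, 5.5) before and (2.6, 4.3) after, so it travelled √(1.9² + 1.2²) ≈ 2.2 units.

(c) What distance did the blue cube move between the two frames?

2.5

The blue cube moved from about (8.8, 4.5) to (9.7, 6.8), a distance of √(0.9² + 2.3²) ≈ 2.5.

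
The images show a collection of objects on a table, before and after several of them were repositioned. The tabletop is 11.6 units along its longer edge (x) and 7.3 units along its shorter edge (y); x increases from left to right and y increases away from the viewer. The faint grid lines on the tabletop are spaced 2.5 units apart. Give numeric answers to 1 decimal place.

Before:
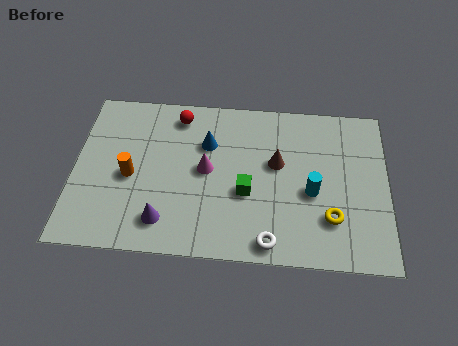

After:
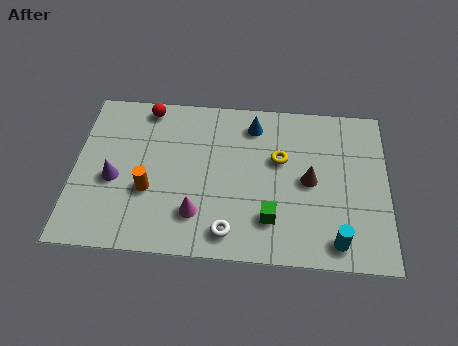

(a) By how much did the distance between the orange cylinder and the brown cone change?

+0.5

They were about 5.5 units apart before and 6.0 after — 0.5 units further apart.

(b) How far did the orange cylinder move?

0.9

The orange cylinder was near (2.1, 3.3) before and (2.8, 2.7) after, so it travelled √(0.7² + 0.6²) ≈ 0.9 units.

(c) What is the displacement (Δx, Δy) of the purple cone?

(-1.9, 1.7)

The purple cone started near (3.4, 1.4) and ended near (1.5, 3.1).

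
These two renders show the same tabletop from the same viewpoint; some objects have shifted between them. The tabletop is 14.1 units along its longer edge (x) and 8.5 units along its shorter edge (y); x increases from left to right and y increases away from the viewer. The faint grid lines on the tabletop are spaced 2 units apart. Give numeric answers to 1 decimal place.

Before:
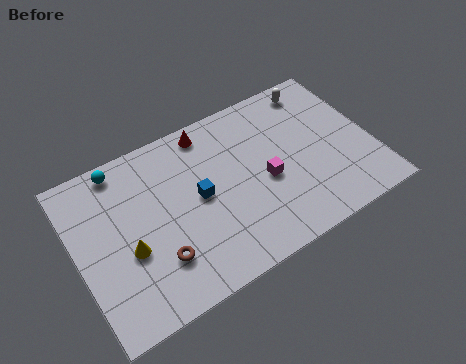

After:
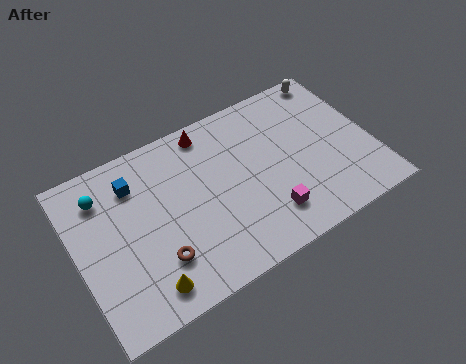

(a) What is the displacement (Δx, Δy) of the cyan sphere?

(-1.0, -1.0)

The cyan sphere was at about (2.5, 7.6) and moved to about (1.5, 6.6).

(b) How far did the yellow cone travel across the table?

2.2

From (2.3, 3.4) to (2.8, 1.3), the yellow cone covered √(0.5² + 2.1²) ≈ 2.2 units.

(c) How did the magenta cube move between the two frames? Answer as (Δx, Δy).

(-0.2, -1.8)

The magenta cube started near (8.9, 3.7) and ended near (8.7, 1.9).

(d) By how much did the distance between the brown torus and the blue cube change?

+1.1

The distance was about 3.1 in the first image and 4.2 in the second, so they moved 1.1 units further apart.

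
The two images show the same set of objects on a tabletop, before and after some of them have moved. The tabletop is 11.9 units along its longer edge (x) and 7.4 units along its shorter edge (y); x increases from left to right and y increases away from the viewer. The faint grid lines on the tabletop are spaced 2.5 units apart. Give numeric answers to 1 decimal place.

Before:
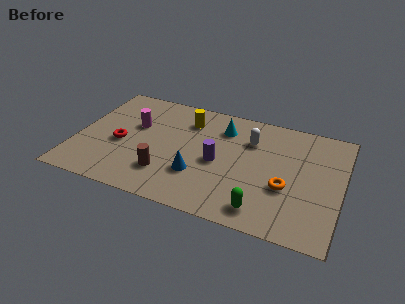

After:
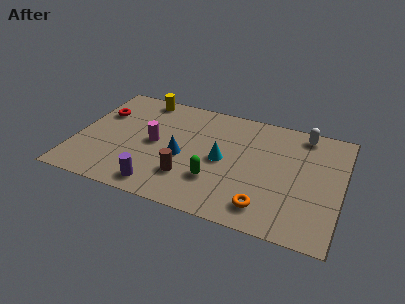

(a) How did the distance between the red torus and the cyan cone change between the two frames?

+0.8

They were about 5.1 units apart before and 5.9 after — 0.8 units further apart.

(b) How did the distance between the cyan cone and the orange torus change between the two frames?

-1.1

They were about 4.2 units apart before and 3.1 after — 1.1 units closer together.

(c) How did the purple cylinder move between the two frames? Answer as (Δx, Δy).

(-2.4, -2.4)

The purple cylinder started near (6.4, 3.4) and ended near (4.0, 1.0).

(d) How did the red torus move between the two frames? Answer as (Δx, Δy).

(-1.1, 1.8)

The red torus was at about (2.0, 3.2) and moved to about (0.9, 5.0).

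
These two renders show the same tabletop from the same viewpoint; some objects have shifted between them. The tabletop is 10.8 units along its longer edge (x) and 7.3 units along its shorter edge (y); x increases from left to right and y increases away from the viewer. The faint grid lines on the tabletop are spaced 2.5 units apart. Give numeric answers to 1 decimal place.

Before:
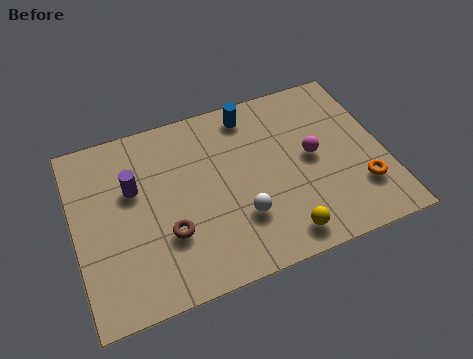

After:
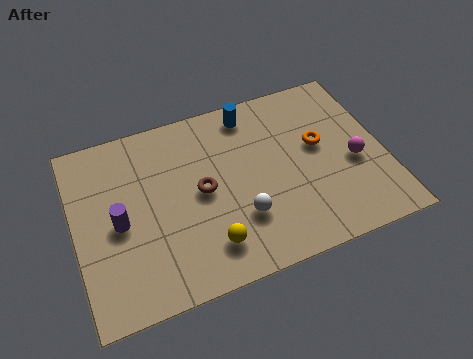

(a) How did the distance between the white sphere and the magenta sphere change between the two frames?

+1.1

The distance was about 3.1 in the first image and 4.2 in the second, so they moved 1.1 units further apart.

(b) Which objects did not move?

the white sphere and the blue cylinder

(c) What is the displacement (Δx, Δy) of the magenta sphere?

(1.4, -0.7)

The magenta sphere was at about (8.3, 3.8) and moved to about (9.7, 3.1).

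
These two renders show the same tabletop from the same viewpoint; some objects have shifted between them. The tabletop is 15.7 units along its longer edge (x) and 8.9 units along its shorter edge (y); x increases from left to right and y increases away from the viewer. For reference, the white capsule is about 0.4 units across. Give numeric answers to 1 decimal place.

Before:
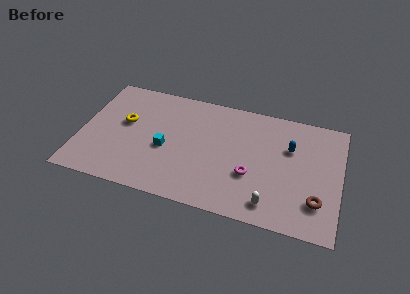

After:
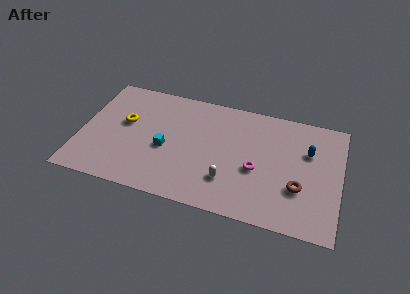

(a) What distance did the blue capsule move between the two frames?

1.1

The blue capsule moved from about (12.6, 5.9) to (13.7, 5.9), a distance of √(1.1² + 0.0²) ≈ 1.1.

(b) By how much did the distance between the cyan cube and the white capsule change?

-2.8

Before: roughly 6.9 units apart; after: 4.1. That's 2.8 units closer together.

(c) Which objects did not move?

the yellow torus and the cyan cube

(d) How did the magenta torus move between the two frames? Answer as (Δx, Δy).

(0.3, 0.5)

From the two frames, the magenta torus sits at roughly (10.4, 3.2) before and (10.7, 3.7) after.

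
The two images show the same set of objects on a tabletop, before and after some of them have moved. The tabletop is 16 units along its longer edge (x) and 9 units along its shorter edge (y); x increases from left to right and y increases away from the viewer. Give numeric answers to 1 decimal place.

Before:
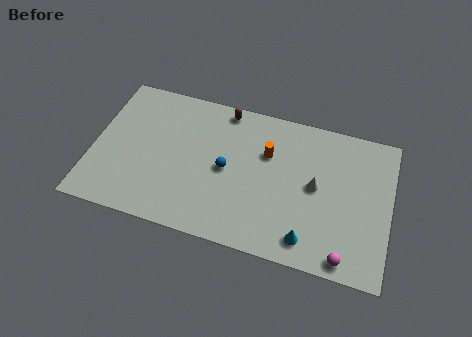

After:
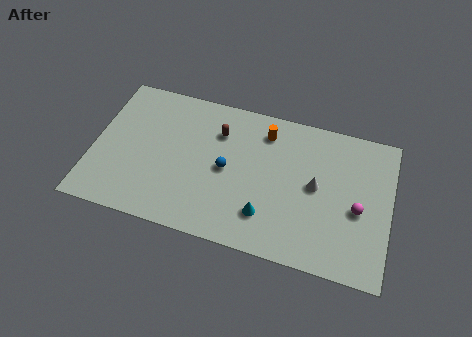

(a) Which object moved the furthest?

the magenta sphere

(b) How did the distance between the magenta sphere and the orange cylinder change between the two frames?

-0.6

They were about 6.8 units apart before and 6.2 after — 0.6 units closer together.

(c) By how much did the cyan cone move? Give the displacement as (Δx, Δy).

(-2.3, 0.8)

From the two frames, the cyan cone sits at roughly (11.8, 1.4) before and (9.5, 2.2) after.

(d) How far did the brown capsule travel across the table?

1.5

The brown capsule was near (6.8, 8.1) before and (6.6, 6.6) after, so it travelled √(0.2² + 1.5²) ≈ 1.5 units.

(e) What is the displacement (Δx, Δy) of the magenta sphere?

(0.5, 3.0)

The magenta sphere started near (13.8, 0.9) and ended near (14.3, 3.9).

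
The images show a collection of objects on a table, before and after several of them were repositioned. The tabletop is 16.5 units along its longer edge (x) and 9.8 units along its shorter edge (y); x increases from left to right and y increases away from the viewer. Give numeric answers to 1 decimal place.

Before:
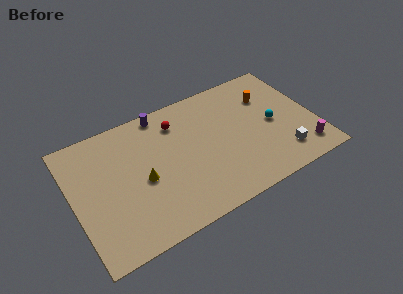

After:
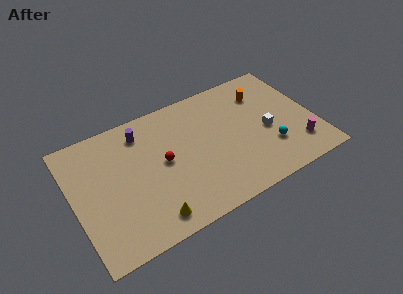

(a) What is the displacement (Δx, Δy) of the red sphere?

(-1.3, -2.6)

From the two frames, the red sphere sits at roughly (7.4, 7.7) before and (6.1, 5.1) after.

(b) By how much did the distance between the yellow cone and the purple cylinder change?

+1.7

Before: roughly 4.9 units apart; after: 6.6. That's 1.7 units further apart.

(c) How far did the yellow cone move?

3.0

The yellow cone moved from about (4.6, 4.4) to (4.7, 1.4), a distance of √(0.1² + 3.0²) ≈ 3.0.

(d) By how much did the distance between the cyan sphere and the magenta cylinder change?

-1.5

They were about 3.4 units apart before and 1.9 after — 1.5 units closer together.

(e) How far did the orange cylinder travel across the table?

0.5

From (13.7, 7.0) to (13.4, 7.4), the orange cylinder covered √(0.3² + 0.4²) ≈ 0.5 units.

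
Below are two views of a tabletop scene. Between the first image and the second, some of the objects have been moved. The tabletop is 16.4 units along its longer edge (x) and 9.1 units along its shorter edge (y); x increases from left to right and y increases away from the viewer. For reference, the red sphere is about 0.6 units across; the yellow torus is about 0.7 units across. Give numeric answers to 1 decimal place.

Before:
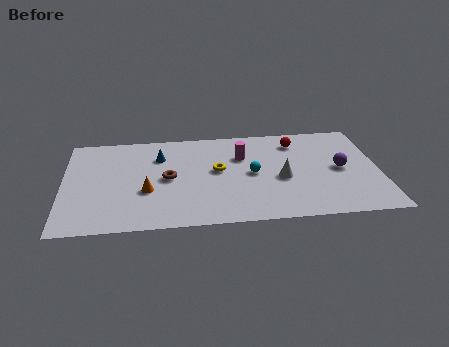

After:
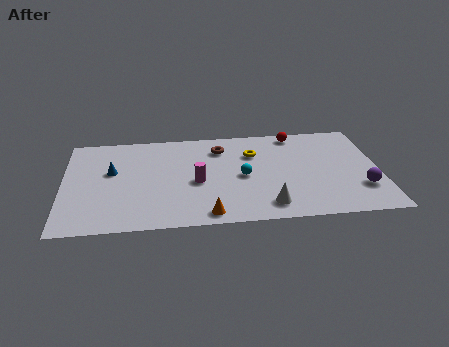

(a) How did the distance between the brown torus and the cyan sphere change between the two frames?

-1.4

Before: roughly 4.4 units apart; after: 3.0. That's 1.4 units closer together.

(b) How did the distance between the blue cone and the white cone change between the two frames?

+2.0

Before: roughly 6.9 units apart; after: 8.9. That's 2.0 units further apart.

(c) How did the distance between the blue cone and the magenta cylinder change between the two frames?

+0.3

They were about 4.3 units apart before and 4.6 after — 0.3 units further apart.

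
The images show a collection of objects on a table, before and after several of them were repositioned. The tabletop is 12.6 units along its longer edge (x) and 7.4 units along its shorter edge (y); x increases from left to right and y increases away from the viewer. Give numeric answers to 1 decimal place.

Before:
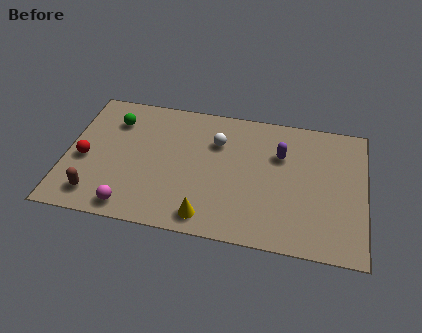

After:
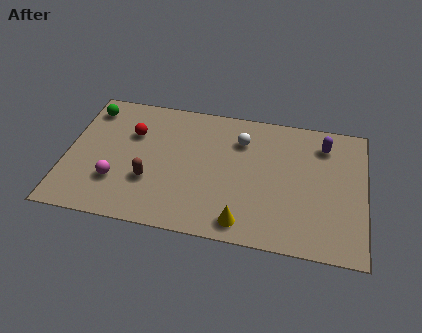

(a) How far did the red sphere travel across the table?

2.6

The red sphere moved from about (0.8, 3.2) to (2.7, 5.0), a distance of √(1.9² + 1.8²) ≈ 2.6.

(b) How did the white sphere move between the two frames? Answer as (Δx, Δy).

(1.0, 0.3)

From the two frames, the white sphere sits at roughly (6.3, 5.2) before and (7.3, 5.5) after.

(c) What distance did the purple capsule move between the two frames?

2.0

The purple capsule was near (9.0, 5.0) before and (10.8, 5.9) after, so it travelled √(1.8² + 0.9²) ≈ 2.0 units.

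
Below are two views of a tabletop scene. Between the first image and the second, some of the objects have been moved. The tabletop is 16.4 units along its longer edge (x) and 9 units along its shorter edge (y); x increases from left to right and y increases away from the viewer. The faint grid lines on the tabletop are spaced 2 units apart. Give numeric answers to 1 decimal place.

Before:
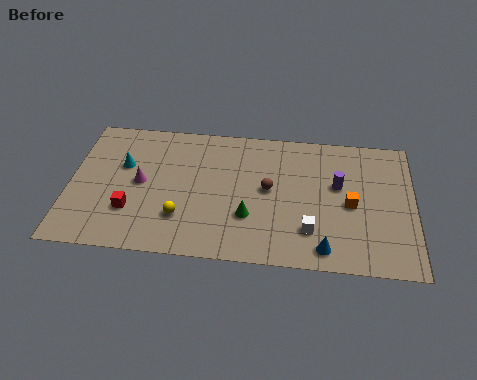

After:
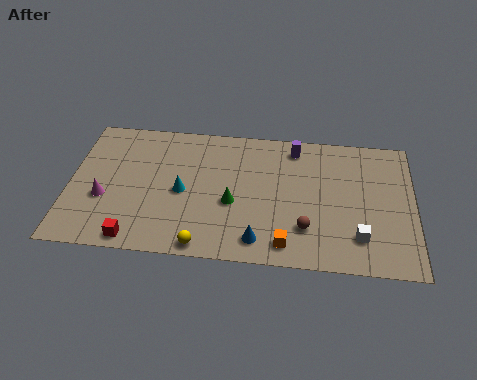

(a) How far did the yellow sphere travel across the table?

2.0

From (5.4, 2.5) to (6.5, 0.8), the yellow sphere covered √(1.1² + 1.7²) ≈ 2.0 units.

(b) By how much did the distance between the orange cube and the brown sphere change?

-2.5

They were about 3.9 units apart before and 1.4 after — 2.5 units closer together.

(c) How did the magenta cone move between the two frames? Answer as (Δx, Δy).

(-1.7, -1.2)

From the two frames, the magenta cone sits at roughly (3.4, 4.6) before and (1.7, 3.4) after.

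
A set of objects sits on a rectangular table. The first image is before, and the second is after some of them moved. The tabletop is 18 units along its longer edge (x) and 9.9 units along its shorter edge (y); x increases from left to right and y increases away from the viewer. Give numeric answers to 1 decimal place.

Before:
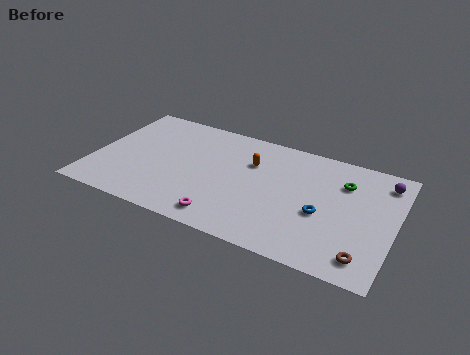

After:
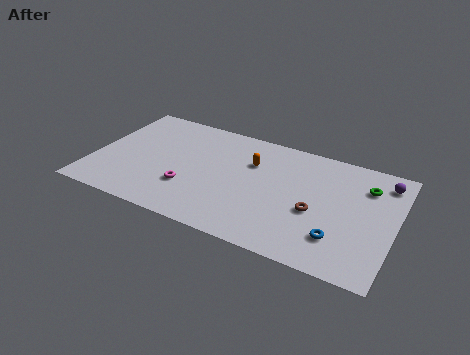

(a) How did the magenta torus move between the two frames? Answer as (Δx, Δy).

(-2.4, 1.7)

From the two frames, the magenta torus sits at roughly (8.3, 1.4) before and (5.9, 3.1) after.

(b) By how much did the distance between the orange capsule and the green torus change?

+1.3

The distance was about 5.5 in the first image and 6.8 in the second, so they moved 1.3 units further apart.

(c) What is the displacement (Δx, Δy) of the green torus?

(1.3, 0.2)

The green torus was at about (14.8, 7.2) and moved to about (16.1, 7.4).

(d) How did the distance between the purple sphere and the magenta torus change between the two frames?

+1.2

They were about 11.1 units apart before and 12.3 after — 1.2 units further apart.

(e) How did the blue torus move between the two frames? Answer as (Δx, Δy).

(1.1, -1.6)

The blue torus started near (13.8, 4.1) and ended near (14.9, 2.5).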